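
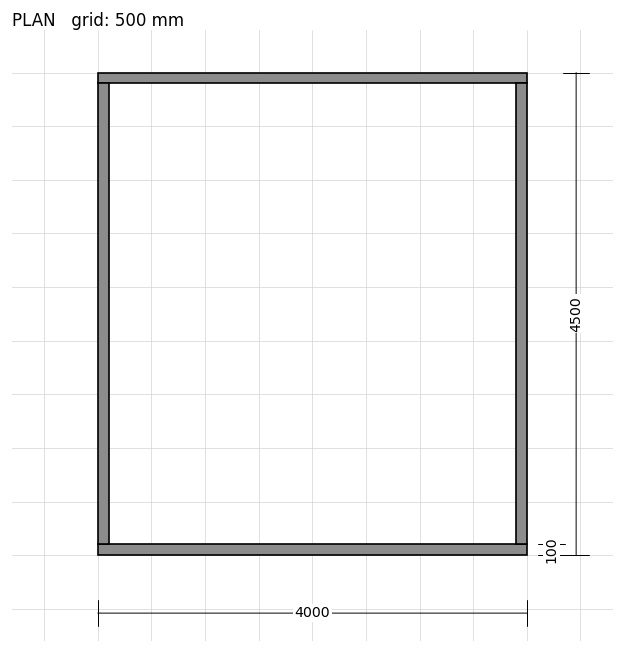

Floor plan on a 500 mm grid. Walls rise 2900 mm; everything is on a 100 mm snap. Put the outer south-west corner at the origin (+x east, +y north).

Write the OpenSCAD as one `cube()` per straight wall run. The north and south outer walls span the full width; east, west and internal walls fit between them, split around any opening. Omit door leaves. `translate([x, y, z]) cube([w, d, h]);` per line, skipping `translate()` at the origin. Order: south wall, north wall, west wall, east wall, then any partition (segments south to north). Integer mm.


cube([4000, 100, 2900]);
translate([0, 4400, 0]) cube([4000, 100, 2900]);
translate([0, 100, 0]) cube([100, 4300, 2900]);
translate([3900, 100, 0]) cube([100, 4300, 2900]);


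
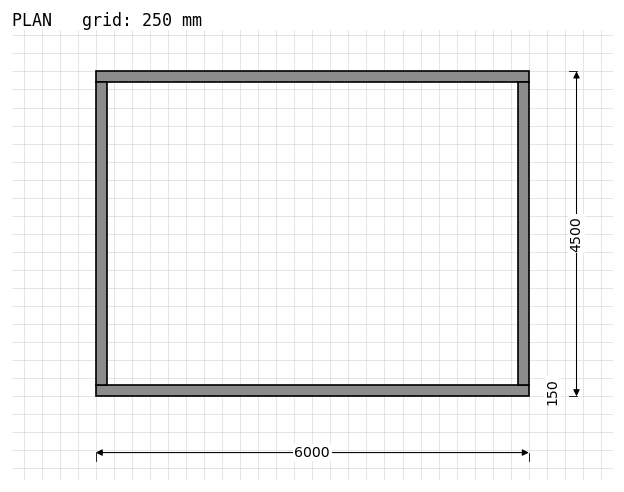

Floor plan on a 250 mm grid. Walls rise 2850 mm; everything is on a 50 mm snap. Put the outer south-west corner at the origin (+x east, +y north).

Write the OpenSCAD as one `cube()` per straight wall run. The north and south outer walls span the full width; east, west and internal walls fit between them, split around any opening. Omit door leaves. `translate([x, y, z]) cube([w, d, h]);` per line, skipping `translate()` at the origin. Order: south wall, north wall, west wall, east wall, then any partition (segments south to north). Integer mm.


cube([6000, 150, 2850]);
translate([0, 4350, 0]) cube([6000, 150, 2850]);
translate([0, 150, 0]) cube([150, 4200, 2850]);
translate([5850, 150, 0]) cube([150, 4200, 2850]);


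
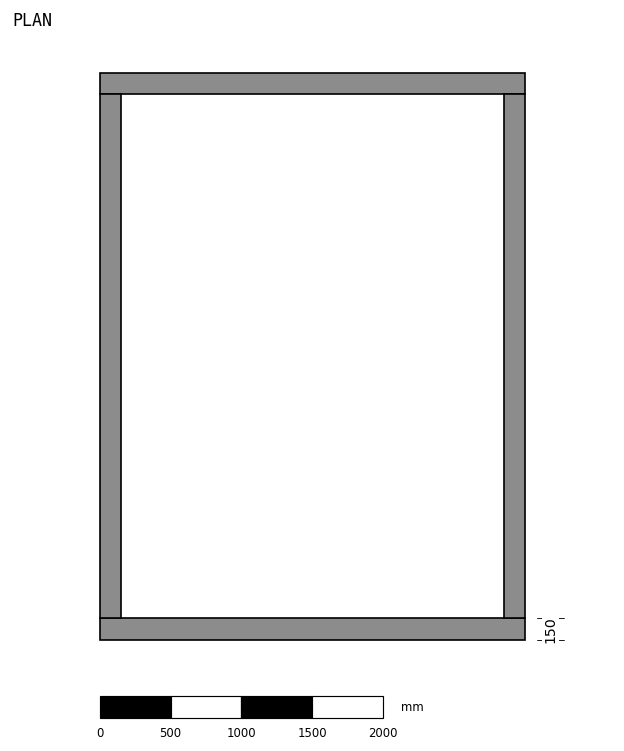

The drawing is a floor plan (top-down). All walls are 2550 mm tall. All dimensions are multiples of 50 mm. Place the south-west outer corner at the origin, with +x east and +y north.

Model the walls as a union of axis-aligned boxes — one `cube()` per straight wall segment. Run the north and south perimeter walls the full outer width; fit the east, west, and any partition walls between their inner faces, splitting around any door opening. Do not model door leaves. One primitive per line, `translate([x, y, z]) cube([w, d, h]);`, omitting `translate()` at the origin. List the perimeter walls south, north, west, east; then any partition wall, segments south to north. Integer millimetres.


cube([3000, 150, 2550]);
translate([0, 3850, 0]) cube([3000, 150, 2550]);
translate([0, 150, 0]) cube([150, 3700, 2550]);
translate([2850, 150, 0]) cube([150, 3700, 2550]);


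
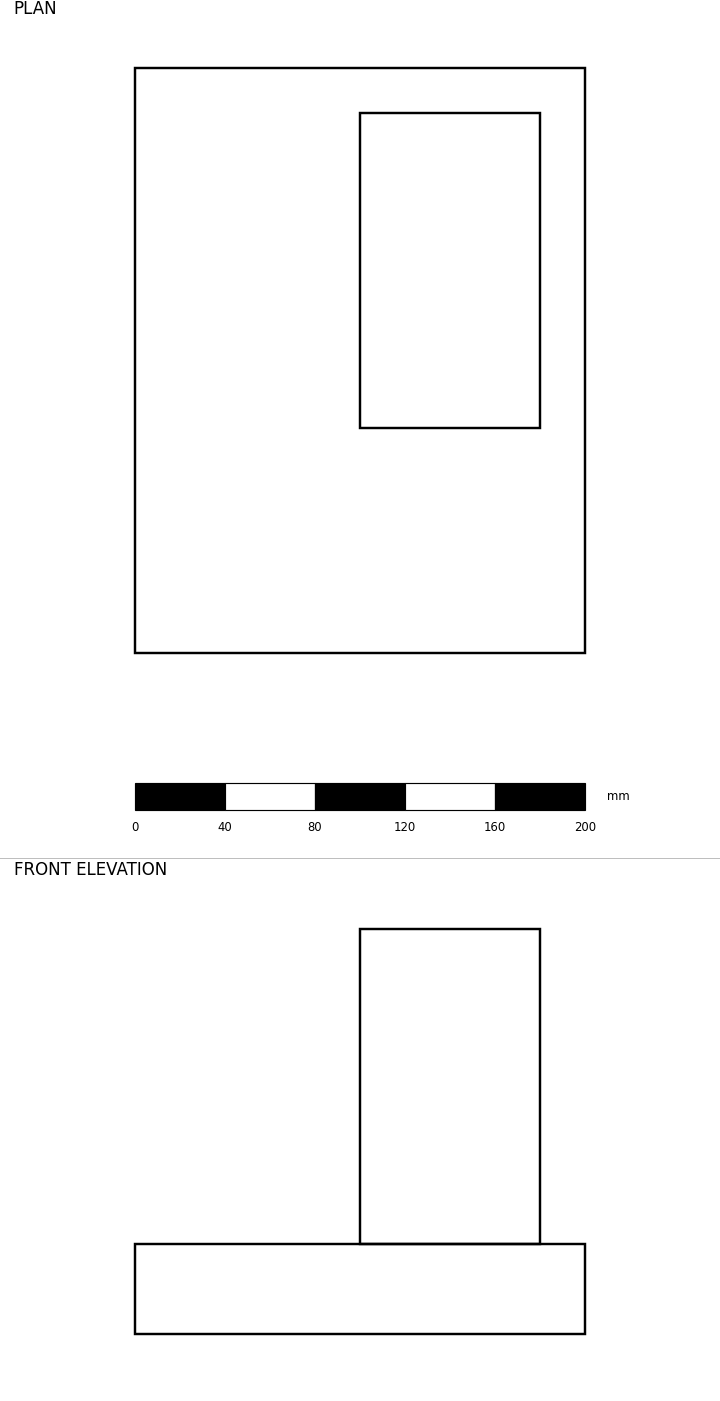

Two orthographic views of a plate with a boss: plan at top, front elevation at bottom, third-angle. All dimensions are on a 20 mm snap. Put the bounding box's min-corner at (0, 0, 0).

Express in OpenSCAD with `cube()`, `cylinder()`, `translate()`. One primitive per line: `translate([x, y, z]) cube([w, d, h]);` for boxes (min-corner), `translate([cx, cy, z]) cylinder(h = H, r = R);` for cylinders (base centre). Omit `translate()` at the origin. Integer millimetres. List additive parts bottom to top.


cube([200, 260, 40]);
translate([100, 100, 40]) cube([80, 140, 140]);


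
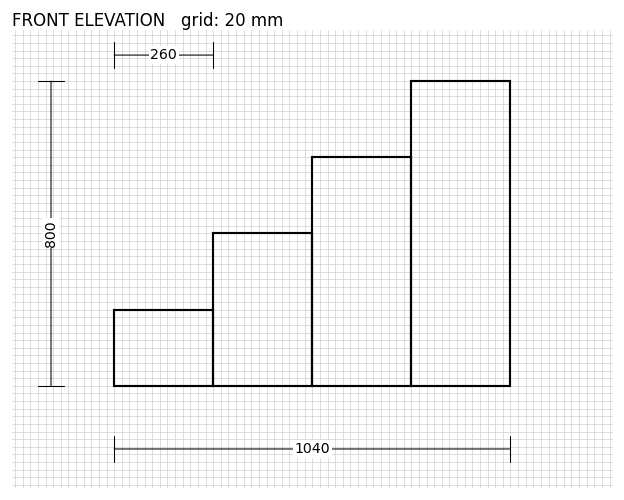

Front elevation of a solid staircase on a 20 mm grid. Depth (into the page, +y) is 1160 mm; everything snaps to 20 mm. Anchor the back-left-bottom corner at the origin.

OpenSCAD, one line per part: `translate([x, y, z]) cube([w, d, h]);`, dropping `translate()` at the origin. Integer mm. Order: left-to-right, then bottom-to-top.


cube([260, 1160, 200]);
translate([260, 0, 0]) cube([260, 1160, 400]);
translate([520, 0, 0]) cube([260, 1160, 600]);
translate([780, 0, 0]) cube([260, 1160, 800]);


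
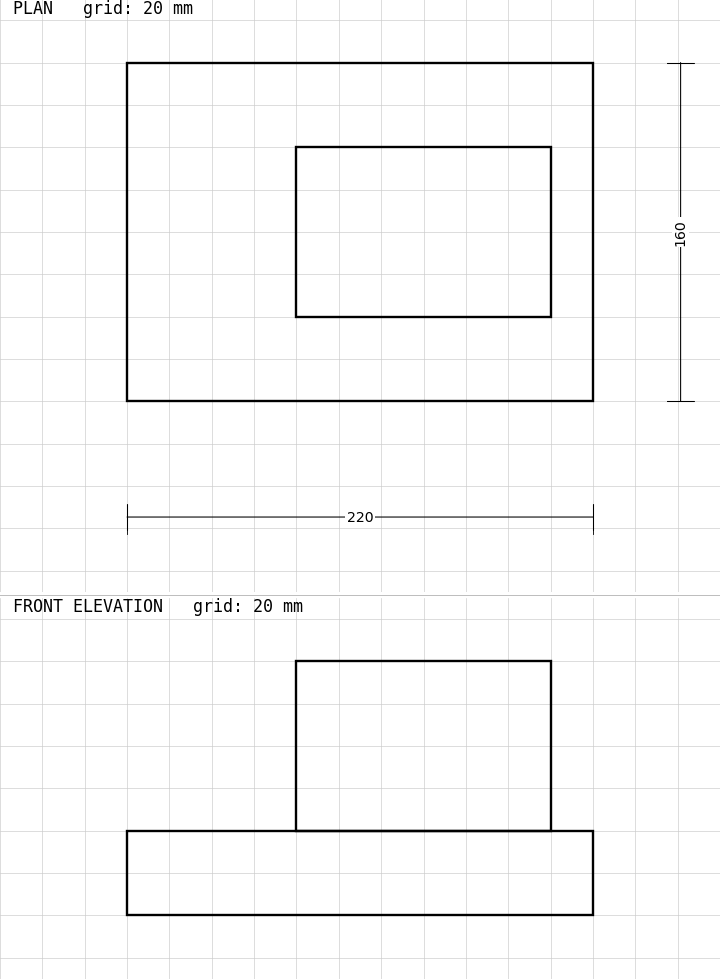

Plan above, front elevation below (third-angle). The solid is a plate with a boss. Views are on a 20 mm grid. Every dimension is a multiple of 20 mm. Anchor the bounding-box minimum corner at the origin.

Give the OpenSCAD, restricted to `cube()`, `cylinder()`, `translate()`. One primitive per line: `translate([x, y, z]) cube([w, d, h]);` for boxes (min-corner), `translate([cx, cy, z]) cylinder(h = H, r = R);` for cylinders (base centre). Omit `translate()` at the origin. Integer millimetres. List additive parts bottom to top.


cube([220, 160, 40]);
translate([80, 40, 40]) cube([120, 80, 80]);


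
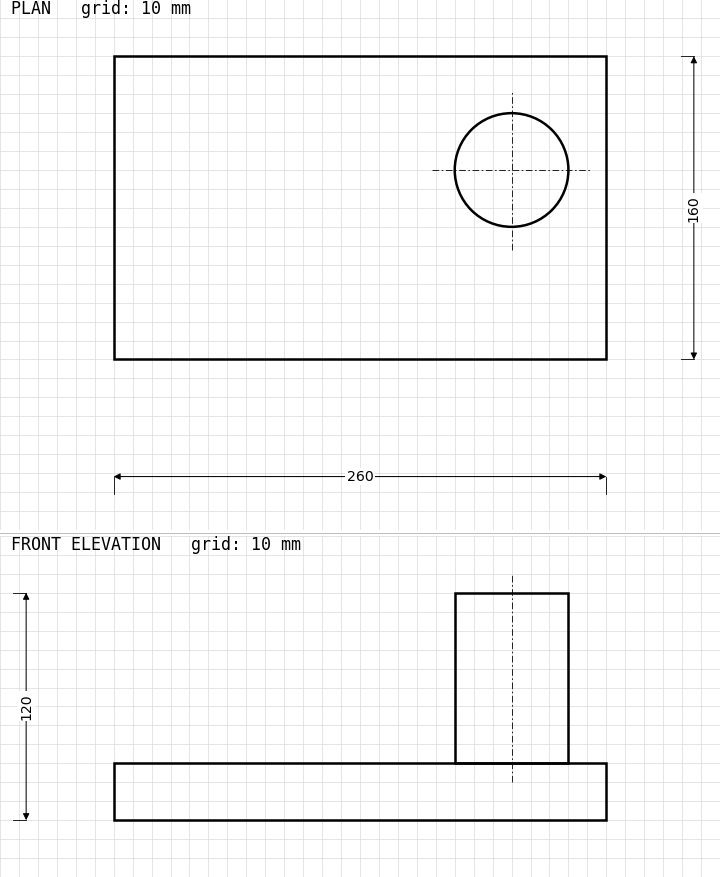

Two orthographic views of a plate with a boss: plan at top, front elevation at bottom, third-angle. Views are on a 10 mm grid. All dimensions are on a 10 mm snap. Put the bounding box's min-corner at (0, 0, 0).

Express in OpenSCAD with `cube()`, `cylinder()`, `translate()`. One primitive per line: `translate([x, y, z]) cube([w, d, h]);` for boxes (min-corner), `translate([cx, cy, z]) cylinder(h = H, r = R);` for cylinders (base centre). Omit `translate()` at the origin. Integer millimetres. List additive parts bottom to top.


cube([260, 160, 30]);
translate([210, 100, 30]) cylinder(h = 90, r = 30);


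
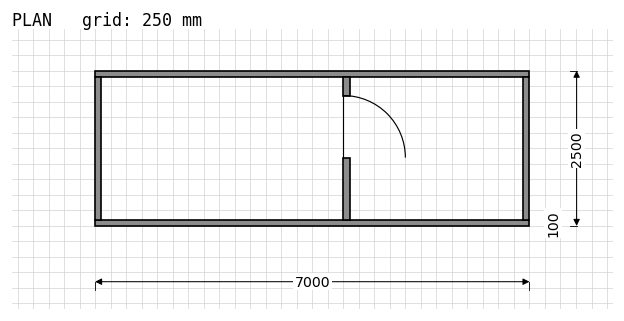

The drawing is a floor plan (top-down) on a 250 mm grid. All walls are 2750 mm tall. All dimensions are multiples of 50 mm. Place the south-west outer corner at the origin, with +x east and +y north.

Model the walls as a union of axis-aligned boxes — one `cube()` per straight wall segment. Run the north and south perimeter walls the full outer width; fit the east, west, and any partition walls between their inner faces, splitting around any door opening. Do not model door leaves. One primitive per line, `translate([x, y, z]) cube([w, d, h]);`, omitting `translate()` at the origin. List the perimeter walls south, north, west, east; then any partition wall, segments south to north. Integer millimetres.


cube([7000, 100, 2750]);
translate([0, 2400, 0]) cube([7000, 100, 2750]);
translate([0, 100, 0]) cube([100, 2300, 2750]);
translate([6900, 100, 0]) cube([100, 2300, 2750]);
translate([4000, 100, 0]) cube([100, 1000, 2750]);
translate([4000, 2100, 0]) cube([100, 300, 2750]);


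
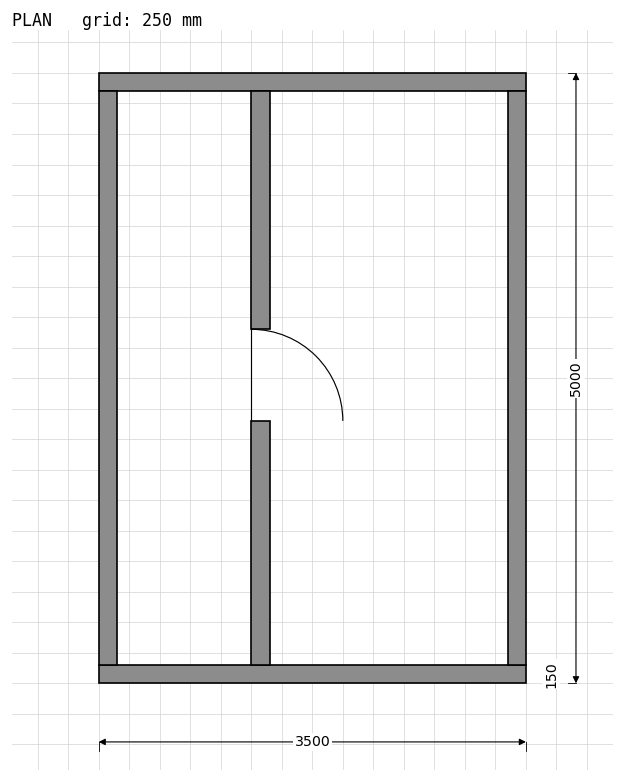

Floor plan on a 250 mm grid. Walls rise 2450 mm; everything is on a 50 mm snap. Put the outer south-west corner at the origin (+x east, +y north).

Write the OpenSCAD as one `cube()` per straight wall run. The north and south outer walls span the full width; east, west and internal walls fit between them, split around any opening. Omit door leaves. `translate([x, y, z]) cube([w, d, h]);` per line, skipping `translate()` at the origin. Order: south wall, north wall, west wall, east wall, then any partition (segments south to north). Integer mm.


cube([3500, 150, 2450]);
translate([0, 4850, 0]) cube([3500, 150, 2450]);
translate([0, 150, 0]) cube([150, 4700, 2450]);
translate([3350, 150, 0]) cube([150, 4700, 2450]);
translate([1250, 150, 0]) cube([150, 2000, 2450]);
translate([1250, 2900, 0]) cube([150, 1950, 2450]);


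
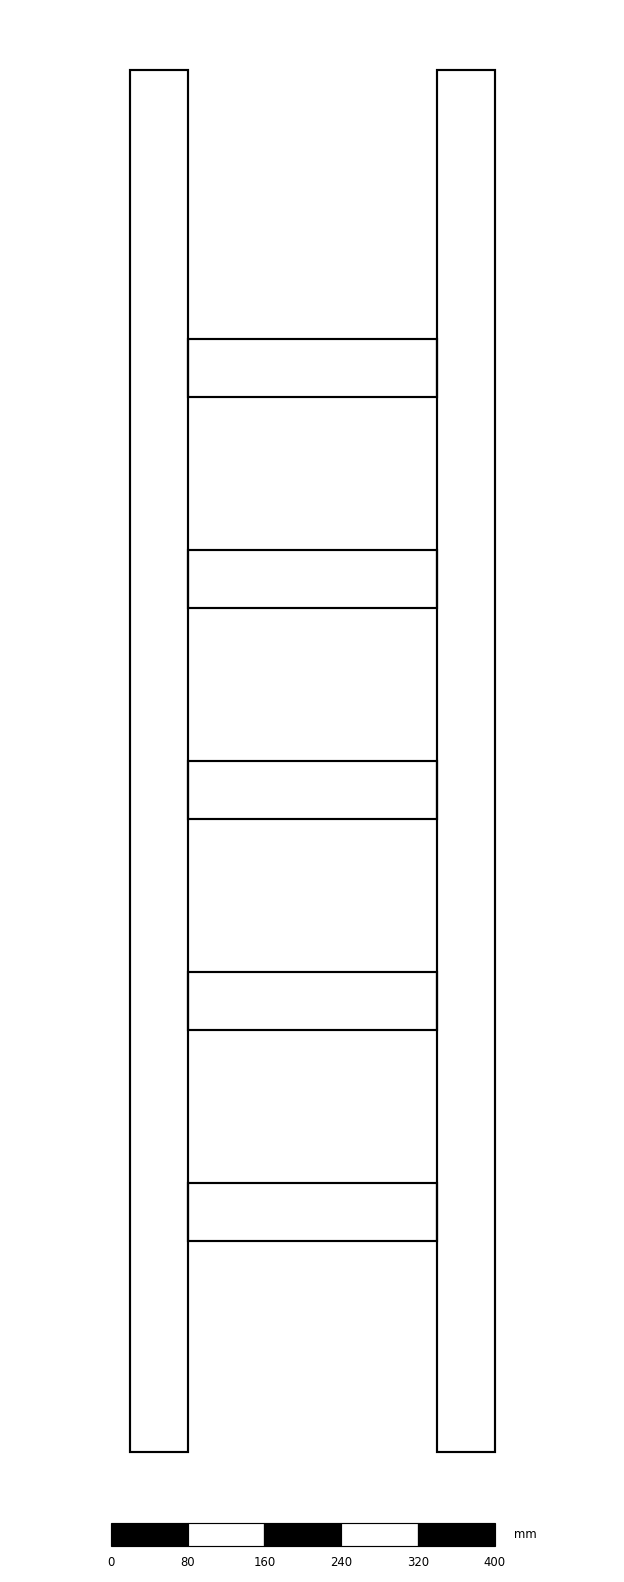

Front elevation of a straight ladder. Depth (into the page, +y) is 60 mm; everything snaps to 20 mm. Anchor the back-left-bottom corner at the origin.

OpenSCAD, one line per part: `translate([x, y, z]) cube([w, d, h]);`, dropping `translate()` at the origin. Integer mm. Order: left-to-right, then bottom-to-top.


cube([60, 60, 1440]);
translate([60, 0, 220]) cube([260, 60, 60]);
translate([60, 0, 440]) cube([260, 60, 60]);
translate([60, 0, 660]) cube([260, 60, 60]);
translate([60, 0, 880]) cube([260, 60, 60]);
translate([60, 0, 1100]) cube([260, 60, 60]);
translate([320, 0, 0]) cube([60, 60, 1440]);


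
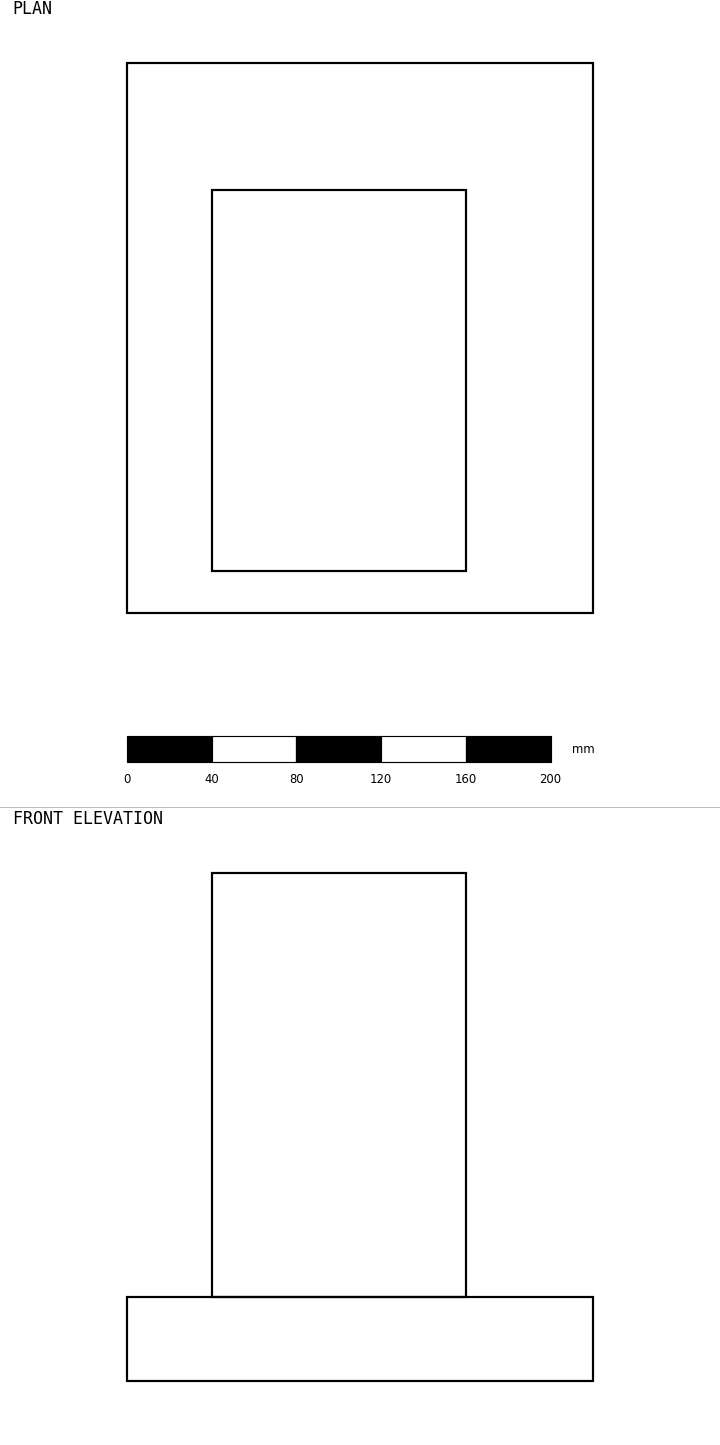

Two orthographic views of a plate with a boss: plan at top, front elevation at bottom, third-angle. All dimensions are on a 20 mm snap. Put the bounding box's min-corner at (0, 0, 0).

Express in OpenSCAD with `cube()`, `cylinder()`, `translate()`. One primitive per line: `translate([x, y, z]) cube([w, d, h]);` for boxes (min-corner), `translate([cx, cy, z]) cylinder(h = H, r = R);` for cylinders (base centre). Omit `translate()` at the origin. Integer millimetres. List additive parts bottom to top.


cube([220, 260, 40]);
translate([40, 20, 40]) cube([120, 180, 200]);


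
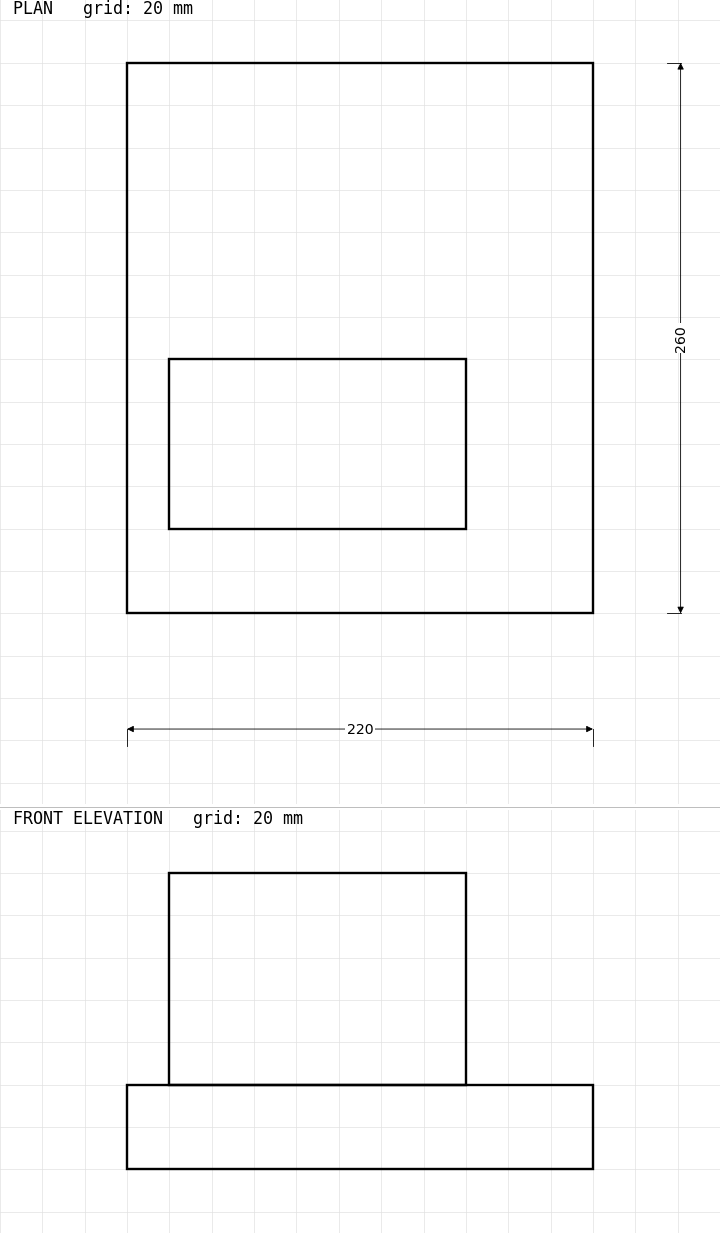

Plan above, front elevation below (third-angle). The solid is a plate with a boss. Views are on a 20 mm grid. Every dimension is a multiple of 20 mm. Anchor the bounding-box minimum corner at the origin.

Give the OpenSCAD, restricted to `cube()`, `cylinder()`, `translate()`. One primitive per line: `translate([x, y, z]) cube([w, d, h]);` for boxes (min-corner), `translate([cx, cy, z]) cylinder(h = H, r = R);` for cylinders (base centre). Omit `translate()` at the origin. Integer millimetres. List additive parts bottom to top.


cube([220, 260, 40]);
translate([20, 40, 40]) cube([140, 80, 100]);


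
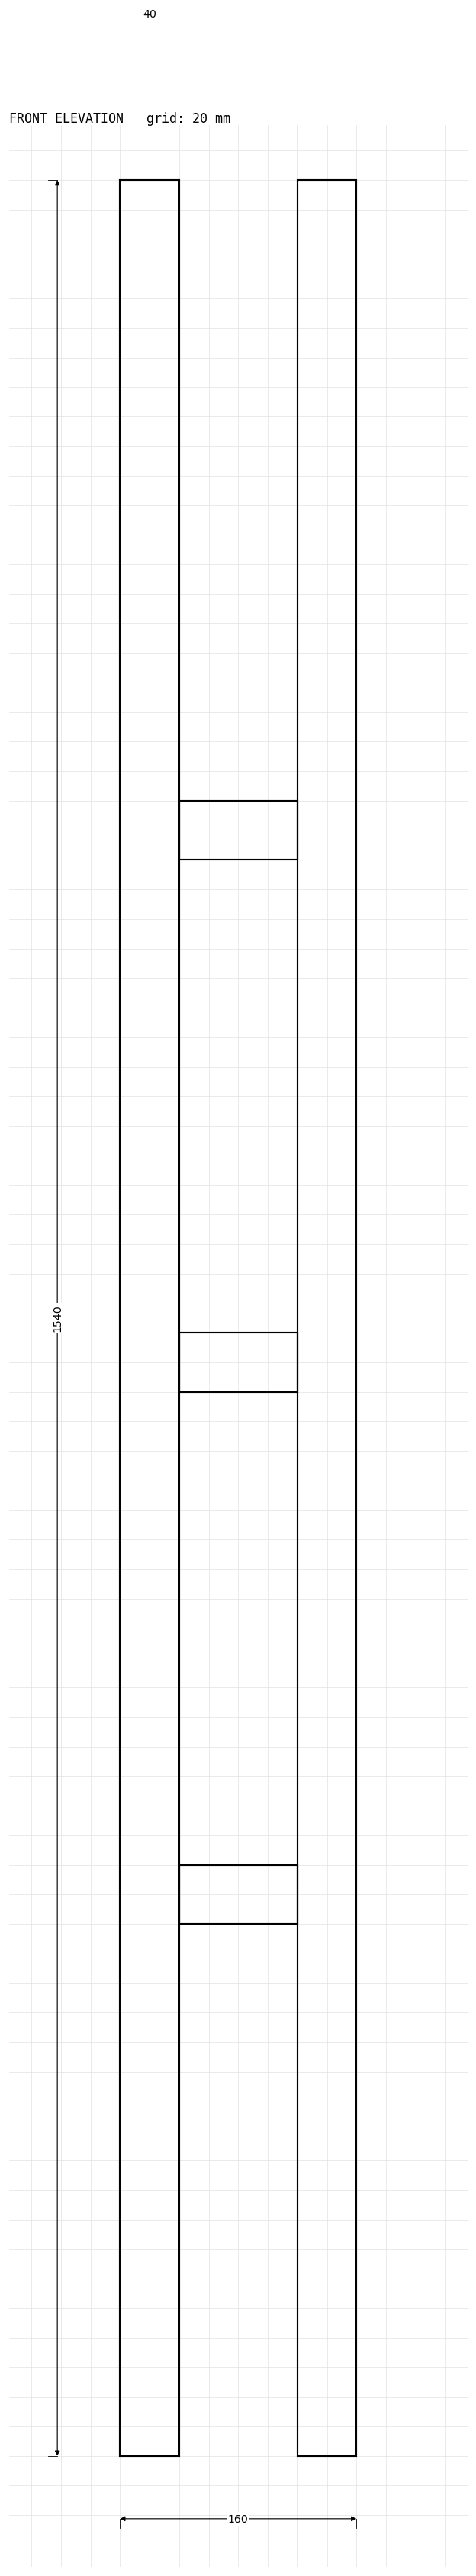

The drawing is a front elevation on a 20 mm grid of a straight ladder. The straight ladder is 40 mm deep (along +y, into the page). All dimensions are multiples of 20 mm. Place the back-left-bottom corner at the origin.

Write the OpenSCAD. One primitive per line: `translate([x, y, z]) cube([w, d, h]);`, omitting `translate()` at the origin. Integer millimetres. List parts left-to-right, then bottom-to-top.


cube([40, 40, 1540]);
translate([40, 0, 360]) cube([80, 40, 40]);
translate([40, 0, 720]) cube([80, 40, 40]);
translate([40, 0, 1080]) cube([80, 40, 40]);
translate([120, 0, 0]) cube([40, 40, 1540]);


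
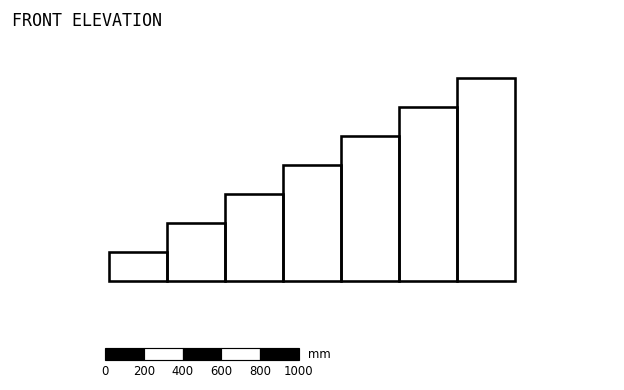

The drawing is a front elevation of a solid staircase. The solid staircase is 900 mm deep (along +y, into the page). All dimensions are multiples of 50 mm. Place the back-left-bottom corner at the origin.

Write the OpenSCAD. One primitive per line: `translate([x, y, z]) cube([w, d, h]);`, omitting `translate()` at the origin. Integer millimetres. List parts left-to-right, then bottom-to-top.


cube([300, 900, 150]);
translate([300, 0, 0]) cube([300, 900, 300]);
translate([600, 0, 0]) cube([300, 900, 450]);
translate([900, 0, 0]) cube([300, 900, 600]);
translate([1200, 0, 0]) cube([300, 900, 750]);
translate([1500, 0, 0]) cube([300, 900, 900]);
translate([1800, 0, 0]) cube([300, 900, 1050]);


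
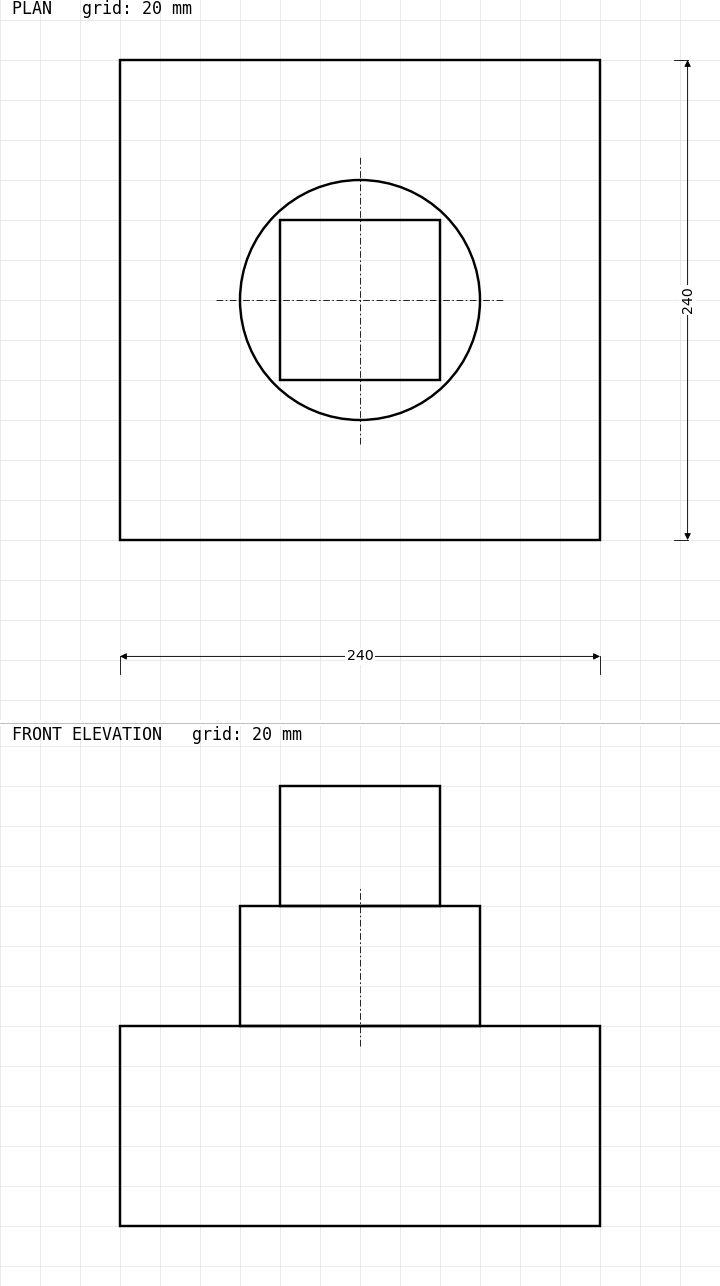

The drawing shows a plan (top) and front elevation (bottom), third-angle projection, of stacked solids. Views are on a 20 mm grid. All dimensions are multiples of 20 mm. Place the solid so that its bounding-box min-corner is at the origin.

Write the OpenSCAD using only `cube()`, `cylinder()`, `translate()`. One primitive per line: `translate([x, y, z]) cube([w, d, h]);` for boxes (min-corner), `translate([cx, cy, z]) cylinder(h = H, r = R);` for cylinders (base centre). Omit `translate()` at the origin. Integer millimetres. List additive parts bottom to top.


cube([240, 240, 100]);
translate([120, 120, 100]) cylinder(h = 60, r = 60);
translate([80, 80, 160]) cube([80, 80, 60]);


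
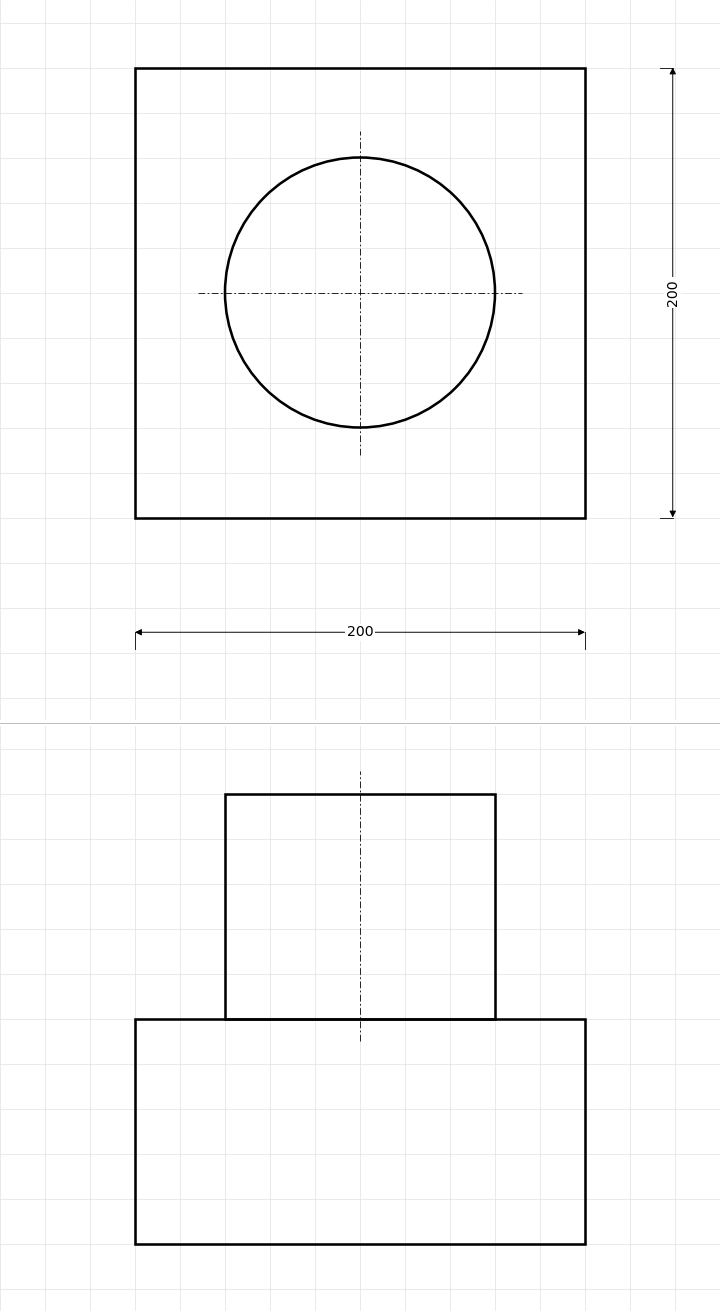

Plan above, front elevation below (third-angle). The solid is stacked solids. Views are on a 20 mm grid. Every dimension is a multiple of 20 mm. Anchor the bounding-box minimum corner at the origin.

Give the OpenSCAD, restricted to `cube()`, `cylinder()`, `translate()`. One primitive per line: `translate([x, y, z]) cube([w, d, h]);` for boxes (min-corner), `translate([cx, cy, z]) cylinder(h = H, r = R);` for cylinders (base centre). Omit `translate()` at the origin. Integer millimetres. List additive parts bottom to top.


cube([200, 200, 100]);
translate([100, 100, 100]) cylinder(h = 100, r = 60);


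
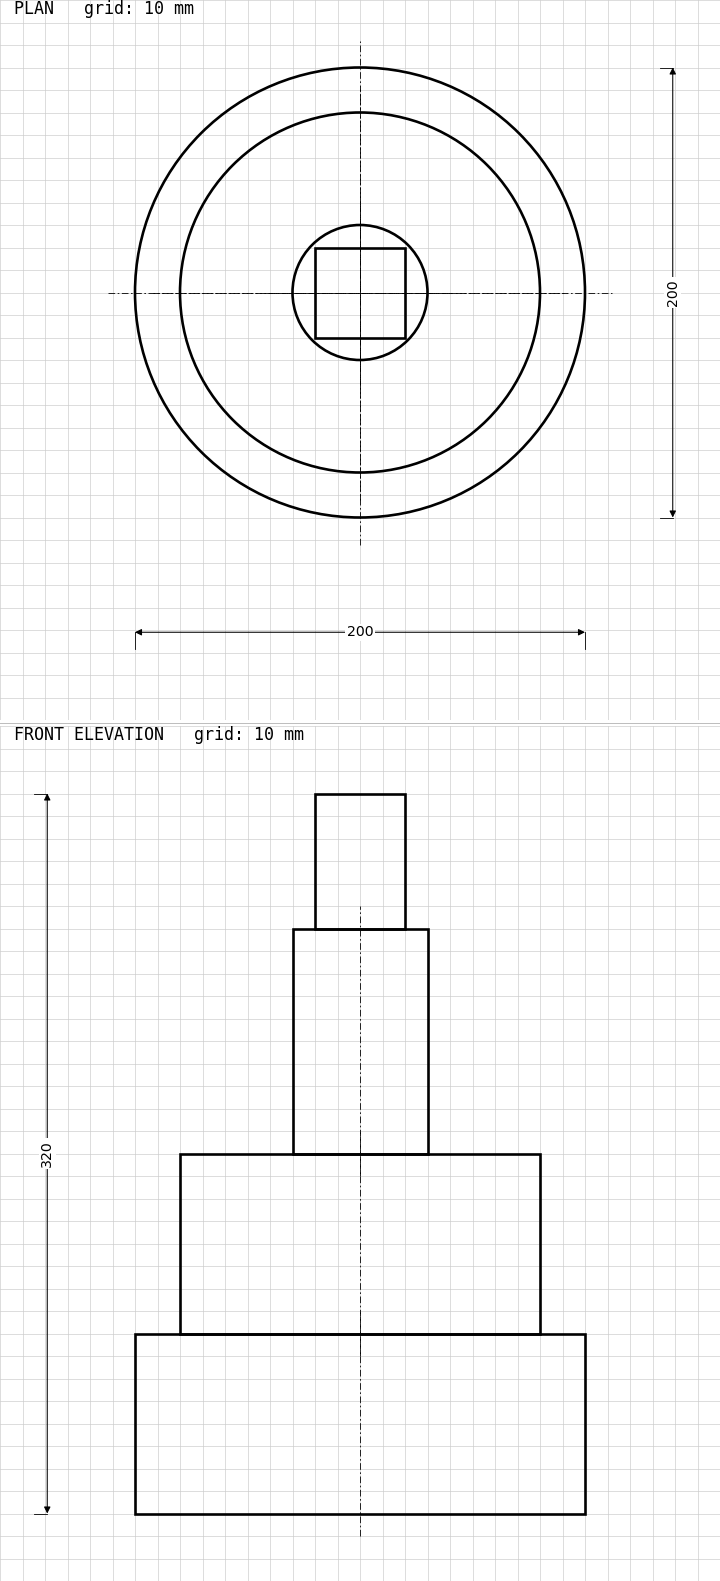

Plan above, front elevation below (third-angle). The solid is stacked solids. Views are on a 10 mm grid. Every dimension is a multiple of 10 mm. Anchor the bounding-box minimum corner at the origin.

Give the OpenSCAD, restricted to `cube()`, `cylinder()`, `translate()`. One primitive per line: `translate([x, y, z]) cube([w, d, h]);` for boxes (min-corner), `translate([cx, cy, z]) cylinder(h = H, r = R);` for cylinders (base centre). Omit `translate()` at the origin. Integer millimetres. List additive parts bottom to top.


translate([100, 100, 0]) cylinder(h = 80, r = 100);
translate([100, 100, 80]) cylinder(h = 80, r = 80);
translate([100, 100, 160]) cylinder(h = 100, r = 30);
translate([80, 80, 260]) cube([40, 40, 60]);


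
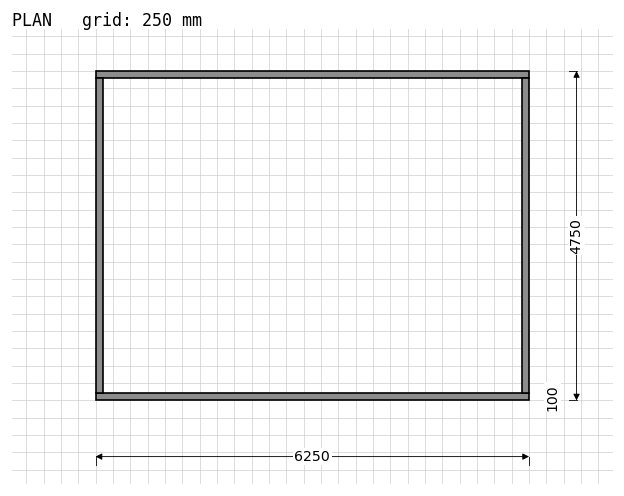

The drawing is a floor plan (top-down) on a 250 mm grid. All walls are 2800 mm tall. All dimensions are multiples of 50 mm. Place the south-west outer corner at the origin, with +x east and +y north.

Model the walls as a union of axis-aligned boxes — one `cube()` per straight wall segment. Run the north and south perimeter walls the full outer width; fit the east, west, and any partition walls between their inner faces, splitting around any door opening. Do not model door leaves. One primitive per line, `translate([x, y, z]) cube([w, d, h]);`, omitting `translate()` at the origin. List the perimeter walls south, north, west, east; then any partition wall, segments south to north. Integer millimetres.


cube([6250, 100, 2800]);
translate([0, 4650, 0]) cube([6250, 100, 2800]);
translate([0, 100, 0]) cube([100, 4550, 2800]);
translate([6150, 100, 0]) cube([100, 4550, 2800]);


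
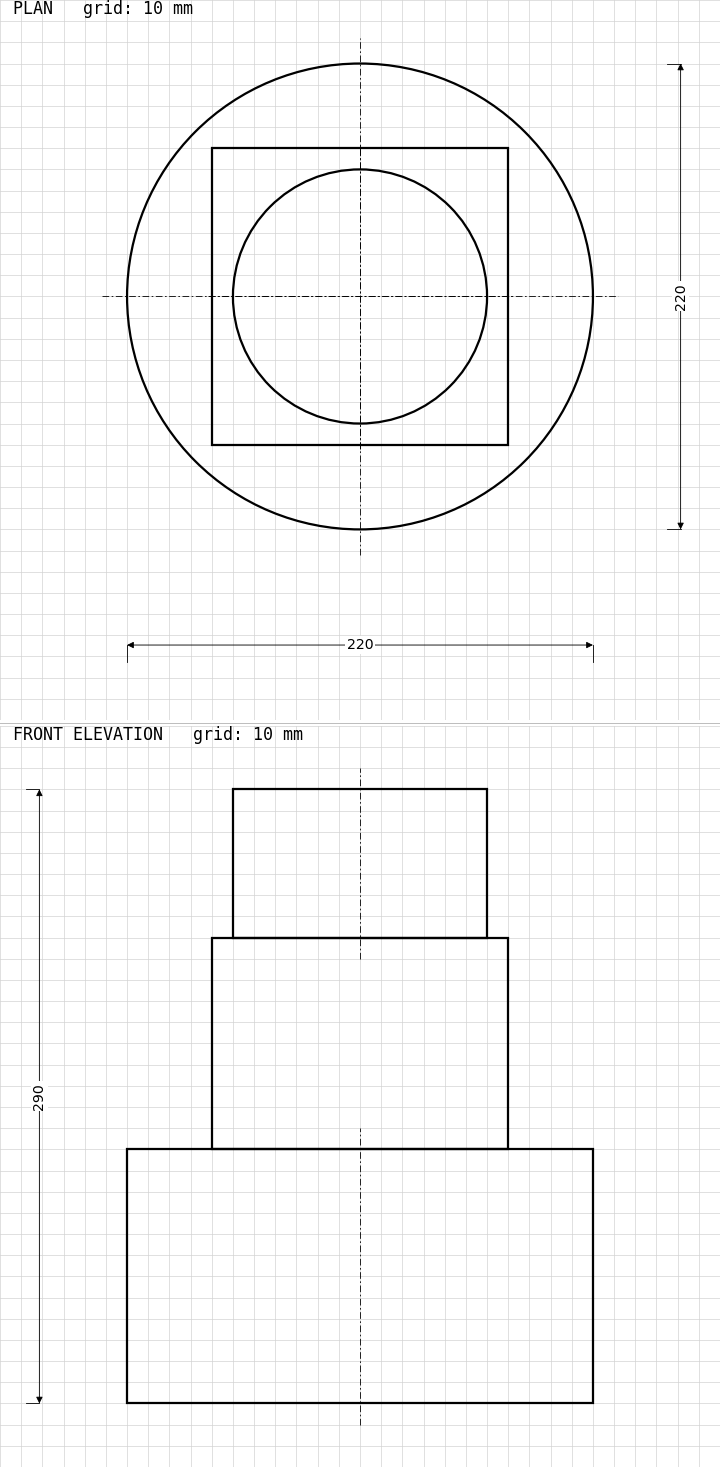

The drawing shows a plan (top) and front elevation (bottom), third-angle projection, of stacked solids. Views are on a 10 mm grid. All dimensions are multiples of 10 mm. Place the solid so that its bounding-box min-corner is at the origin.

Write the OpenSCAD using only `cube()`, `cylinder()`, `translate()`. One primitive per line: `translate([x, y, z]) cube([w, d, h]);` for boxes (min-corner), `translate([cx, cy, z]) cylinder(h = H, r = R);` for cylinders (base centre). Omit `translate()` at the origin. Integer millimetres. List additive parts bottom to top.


translate([110, 110, 0]) cylinder(h = 120, r = 110);
translate([40, 40, 120]) cube([140, 140, 100]);
translate([110, 110, 220]) cylinder(h = 70, r = 60);


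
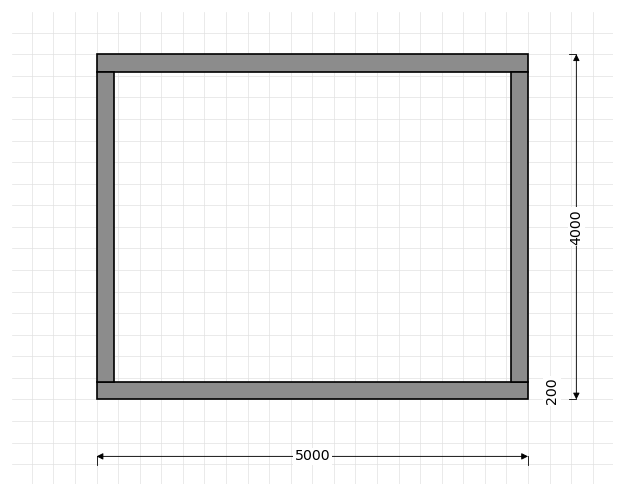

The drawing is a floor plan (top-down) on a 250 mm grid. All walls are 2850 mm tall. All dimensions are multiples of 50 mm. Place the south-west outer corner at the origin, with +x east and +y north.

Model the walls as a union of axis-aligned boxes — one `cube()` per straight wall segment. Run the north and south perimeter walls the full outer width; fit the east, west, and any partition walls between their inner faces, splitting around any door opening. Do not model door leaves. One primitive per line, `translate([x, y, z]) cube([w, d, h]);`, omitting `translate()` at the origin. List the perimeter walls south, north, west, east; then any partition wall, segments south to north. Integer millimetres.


cube([5000, 200, 2850]);
translate([0, 3800, 0]) cube([5000, 200, 2850]);
translate([0, 200, 0]) cube([200, 3600, 2850]);
translate([4800, 200, 0]) cube([200, 3600, 2850]);


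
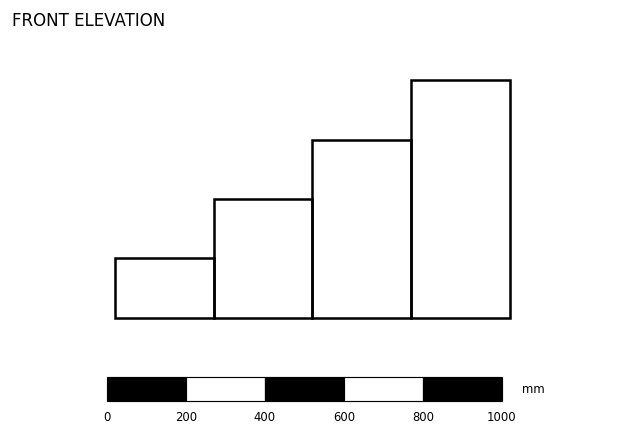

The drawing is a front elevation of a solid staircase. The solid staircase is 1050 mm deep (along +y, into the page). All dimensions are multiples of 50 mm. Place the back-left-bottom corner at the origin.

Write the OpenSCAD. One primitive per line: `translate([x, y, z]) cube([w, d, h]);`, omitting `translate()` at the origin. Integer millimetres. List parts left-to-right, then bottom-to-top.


cube([250, 1050, 150]);
translate([250, 0, 0]) cube([250, 1050, 300]);
translate([500, 0, 0]) cube([250, 1050, 450]);
translate([750, 0, 0]) cube([250, 1050, 600]);


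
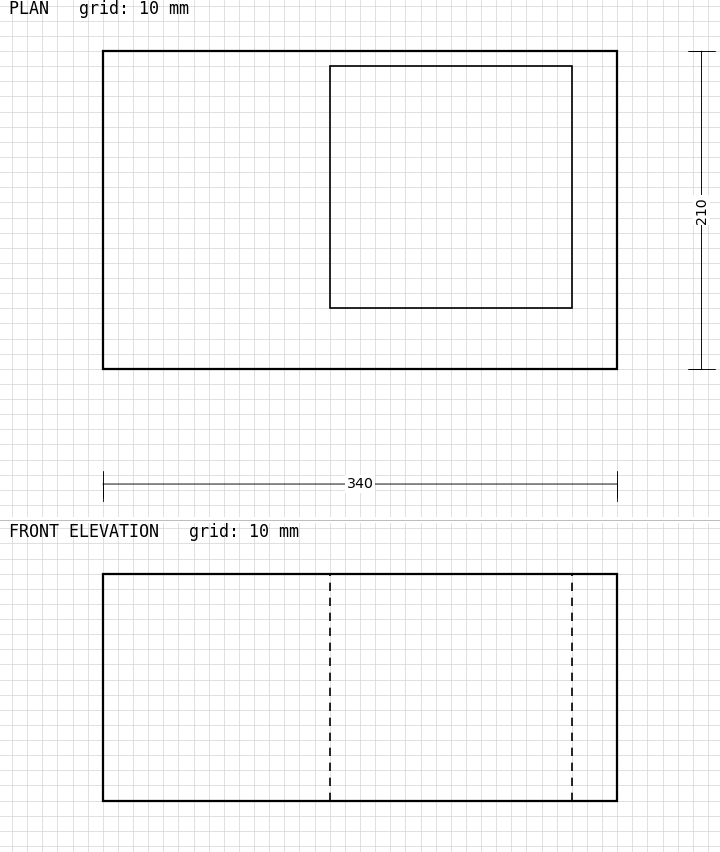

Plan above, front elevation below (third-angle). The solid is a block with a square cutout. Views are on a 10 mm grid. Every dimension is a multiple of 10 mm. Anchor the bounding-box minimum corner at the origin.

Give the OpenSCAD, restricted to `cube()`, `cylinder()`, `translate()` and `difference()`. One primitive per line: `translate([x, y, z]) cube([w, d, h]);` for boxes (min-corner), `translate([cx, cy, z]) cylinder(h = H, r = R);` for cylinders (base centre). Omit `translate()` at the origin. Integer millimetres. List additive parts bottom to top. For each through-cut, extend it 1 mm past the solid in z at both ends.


difference() {
  cube([340, 210, 150]);
  translate([150, 40, -1]) cube([160, 160, 152]);
}


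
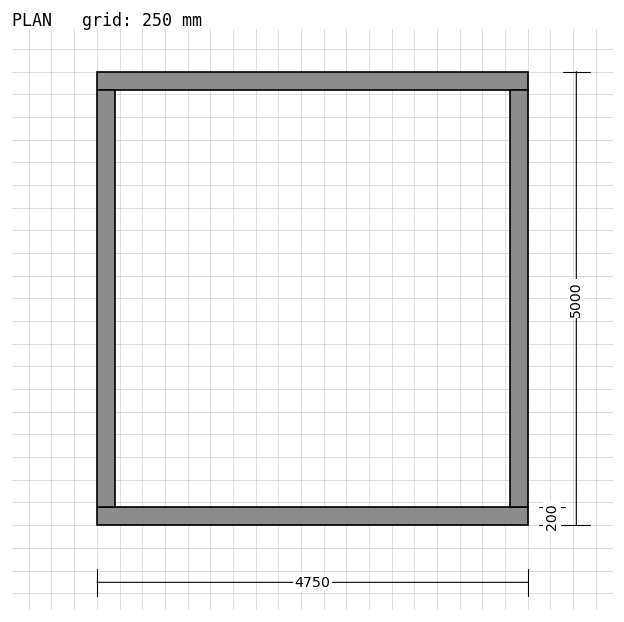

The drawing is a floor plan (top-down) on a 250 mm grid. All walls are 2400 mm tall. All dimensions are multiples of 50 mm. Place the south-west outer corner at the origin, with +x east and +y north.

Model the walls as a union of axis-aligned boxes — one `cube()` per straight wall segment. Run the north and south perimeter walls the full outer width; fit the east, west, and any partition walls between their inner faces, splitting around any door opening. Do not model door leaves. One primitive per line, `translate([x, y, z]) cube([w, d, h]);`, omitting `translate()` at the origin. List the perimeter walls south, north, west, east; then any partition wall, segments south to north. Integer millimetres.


cube([4750, 200, 2400]);
translate([0, 4800, 0]) cube([4750, 200, 2400]);
translate([0, 200, 0]) cube([200, 4600, 2400]);
translate([4550, 200, 0]) cube([200, 4600, 2400]);


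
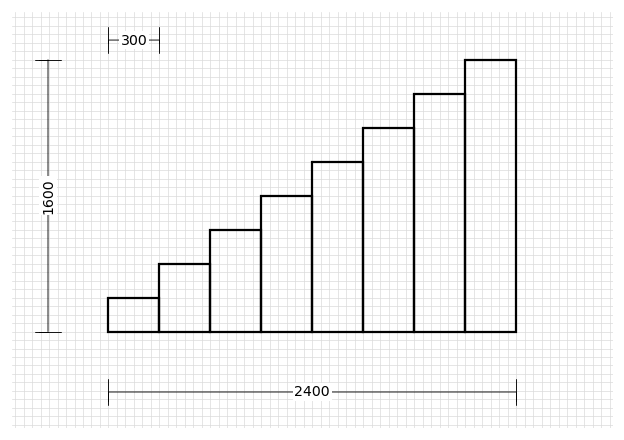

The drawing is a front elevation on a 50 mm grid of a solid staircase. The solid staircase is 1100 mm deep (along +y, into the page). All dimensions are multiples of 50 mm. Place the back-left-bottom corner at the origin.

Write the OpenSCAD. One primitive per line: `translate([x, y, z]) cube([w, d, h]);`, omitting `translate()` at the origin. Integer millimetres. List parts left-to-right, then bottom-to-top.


cube([300, 1100, 200]);
translate([300, 0, 0]) cube([300, 1100, 400]);
translate([600, 0, 0]) cube([300, 1100, 600]);
translate([900, 0, 0]) cube([300, 1100, 800]);
translate([1200, 0, 0]) cube([300, 1100, 1000]);
translate([1500, 0, 0]) cube([300, 1100, 1200]);
translate([1800, 0, 0]) cube([300, 1100, 1400]);
translate([2100, 0, 0]) cube([300, 1100, 1600]);


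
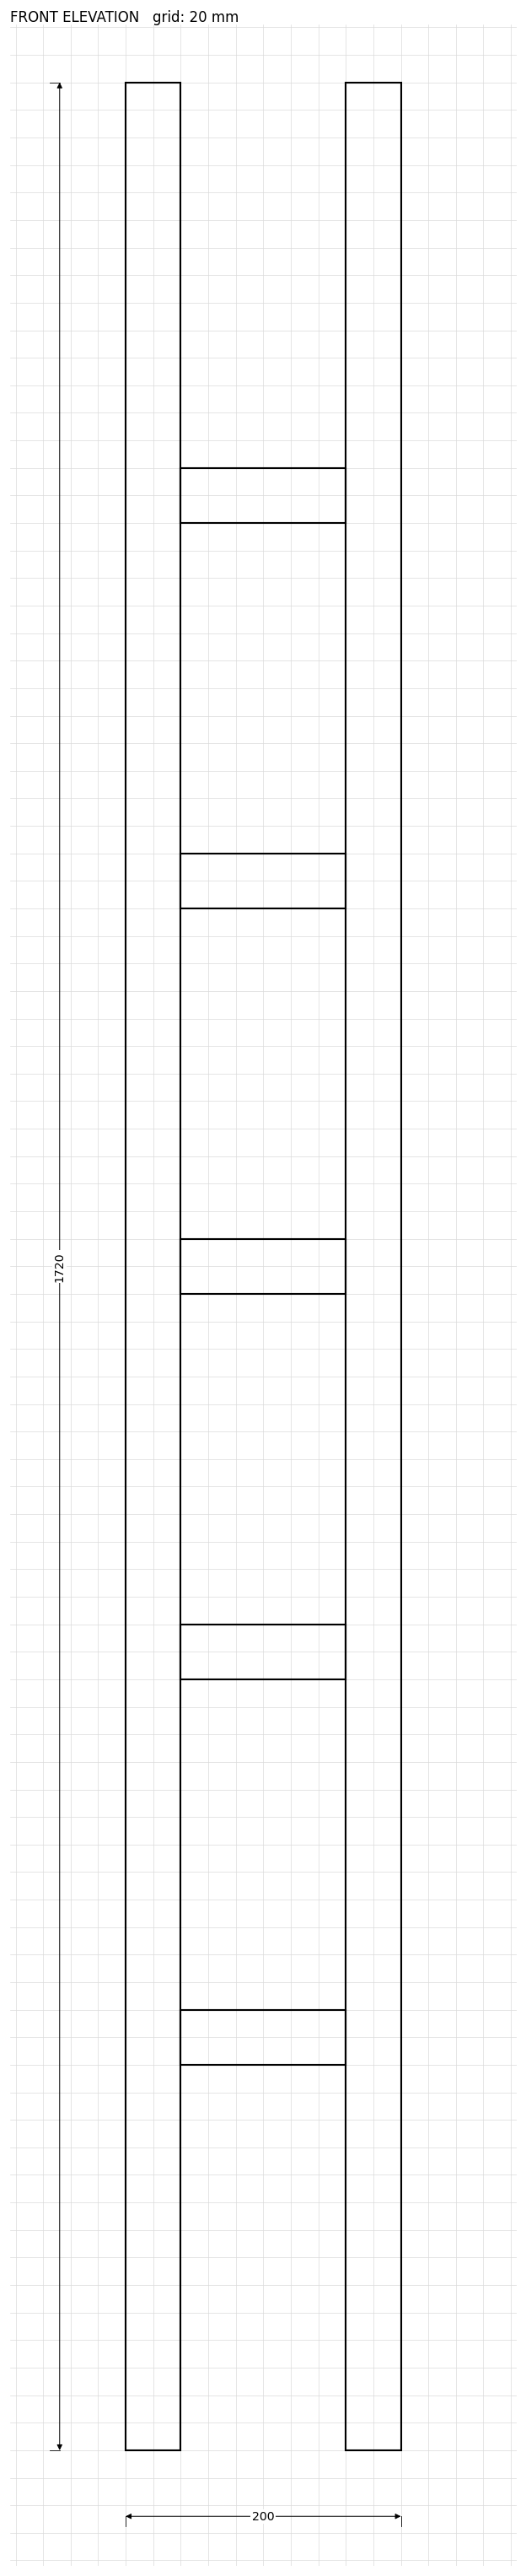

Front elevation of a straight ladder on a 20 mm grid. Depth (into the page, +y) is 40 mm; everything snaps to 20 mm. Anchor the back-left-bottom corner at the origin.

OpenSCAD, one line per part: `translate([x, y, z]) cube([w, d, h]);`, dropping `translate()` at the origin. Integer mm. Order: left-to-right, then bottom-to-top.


cube([40, 40, 1720]);
translate([40, 0, 280]) cube([120, 40, 40]);
translate([40, 0, 560]) cube([120, 40, 40]);
translate([40, 0, 840]) cube([120, 40, 40]);
translate([40, 0, 1120]) cube([120, 40, 40]);
translate([40, 0, 1400]) cube([120, 40, 40]);
translate([160, 0, 0]) cube([40, 40, 1720]);


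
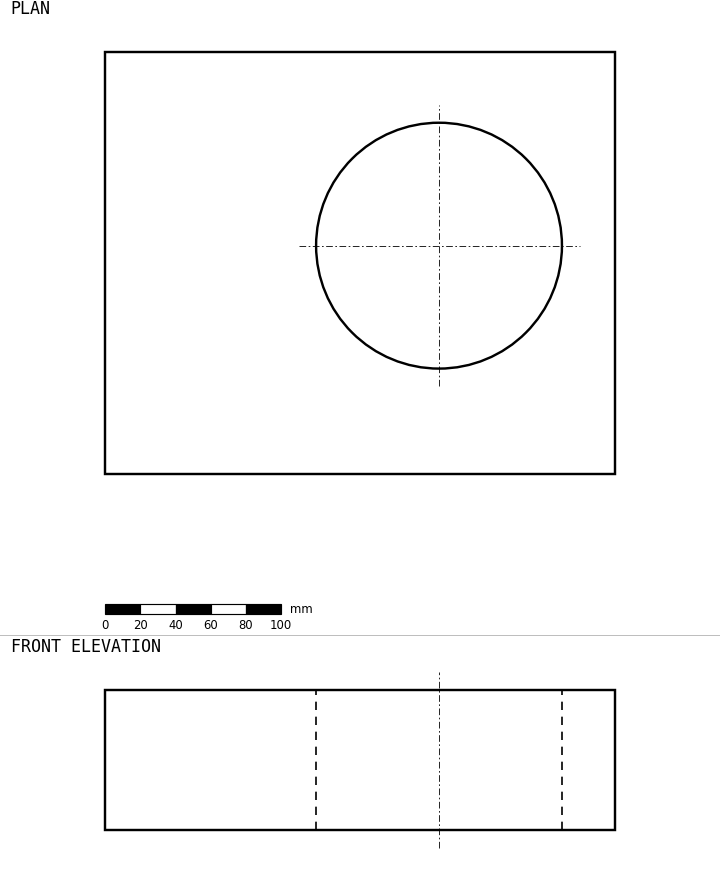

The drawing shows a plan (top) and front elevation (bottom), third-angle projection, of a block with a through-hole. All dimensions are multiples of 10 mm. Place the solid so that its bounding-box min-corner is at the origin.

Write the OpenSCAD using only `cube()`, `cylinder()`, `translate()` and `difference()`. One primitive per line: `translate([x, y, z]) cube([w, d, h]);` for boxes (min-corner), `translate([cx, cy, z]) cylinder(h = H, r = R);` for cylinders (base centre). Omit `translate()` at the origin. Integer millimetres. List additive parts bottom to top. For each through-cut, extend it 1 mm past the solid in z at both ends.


difference() {
  cube([290, 240, 80]);
  translate([190, 130, -1]) cylinder(h = 82, r = 70);
}


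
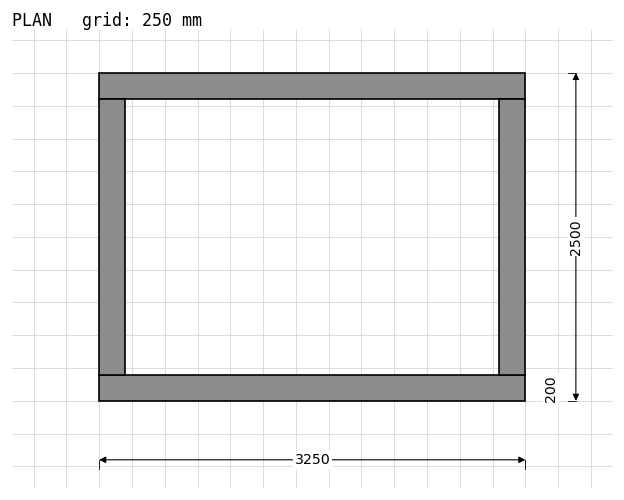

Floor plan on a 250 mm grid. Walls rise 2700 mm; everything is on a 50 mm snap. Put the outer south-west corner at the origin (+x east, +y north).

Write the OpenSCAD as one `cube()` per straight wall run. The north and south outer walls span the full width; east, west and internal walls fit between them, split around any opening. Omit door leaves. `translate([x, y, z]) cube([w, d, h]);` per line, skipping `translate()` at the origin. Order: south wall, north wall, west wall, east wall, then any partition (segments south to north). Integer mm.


cube([3250, 200, 2700]);
translate([0, 2300, 0]) cube([3250, 200, 2700]);
translate([0, 200, 0]) cube([200, 2100, 2700]);
translate([3050, 200, 0]) cube([200, 2100, 2700]);


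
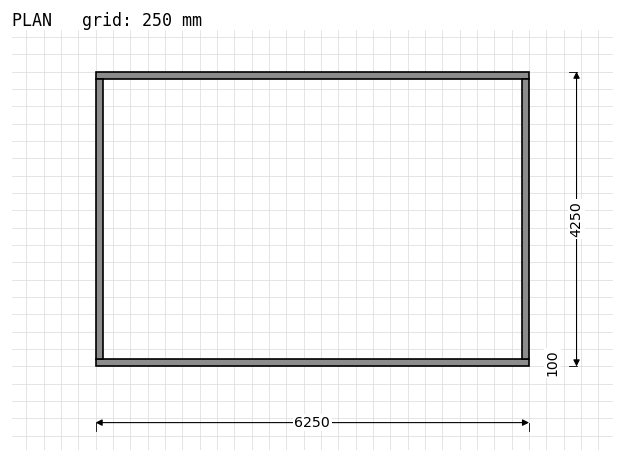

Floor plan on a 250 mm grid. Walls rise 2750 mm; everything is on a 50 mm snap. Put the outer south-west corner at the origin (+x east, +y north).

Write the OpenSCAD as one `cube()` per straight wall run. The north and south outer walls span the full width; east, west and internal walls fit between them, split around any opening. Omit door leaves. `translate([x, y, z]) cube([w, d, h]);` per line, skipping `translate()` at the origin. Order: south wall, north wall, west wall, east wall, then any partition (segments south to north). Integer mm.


cube([6250, 100, 2750]);
translate([0, 4150, 0]) cube([6250, 100, 2750]);
translate([0, 100, 0]) cube([100, 4050, 2750]);
translate([6150, 100, 0]) cube([100, 4050, 2750]);


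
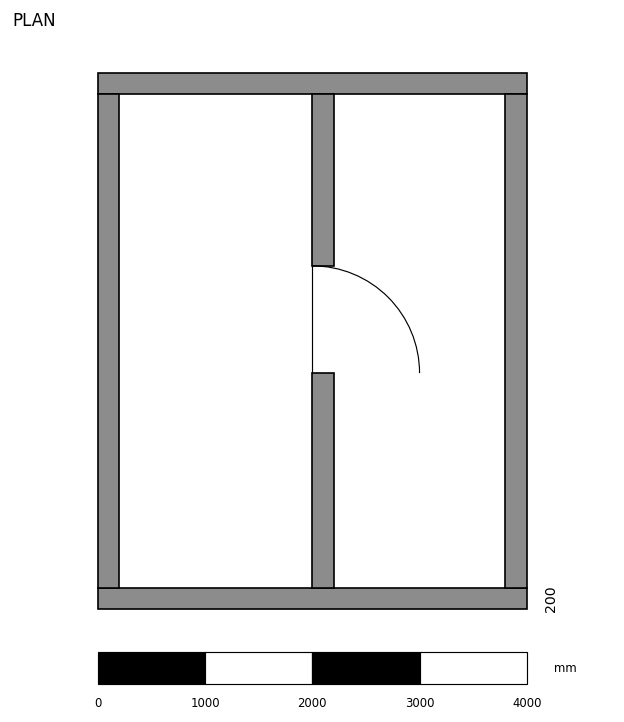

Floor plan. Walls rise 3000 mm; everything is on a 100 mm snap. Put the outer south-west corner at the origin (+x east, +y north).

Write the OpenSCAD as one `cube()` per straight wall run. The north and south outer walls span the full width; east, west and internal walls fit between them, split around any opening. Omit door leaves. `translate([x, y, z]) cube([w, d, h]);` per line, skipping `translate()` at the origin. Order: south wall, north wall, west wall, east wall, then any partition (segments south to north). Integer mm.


cube([4000, 200, 3000]);
translate([0, 4800, 0]) cube([4000, 200, 3000]);
translate([0, 200, 0]) cube([200, 4600, 3000]);
translate([3800, 200, 0]) cube([200, 4600, 3000]);
translate([2000, 200, 0]) cube([200, 2000, 3000]);
translate([2000, 3200, 0]) cube([200, 1600, 3000]);


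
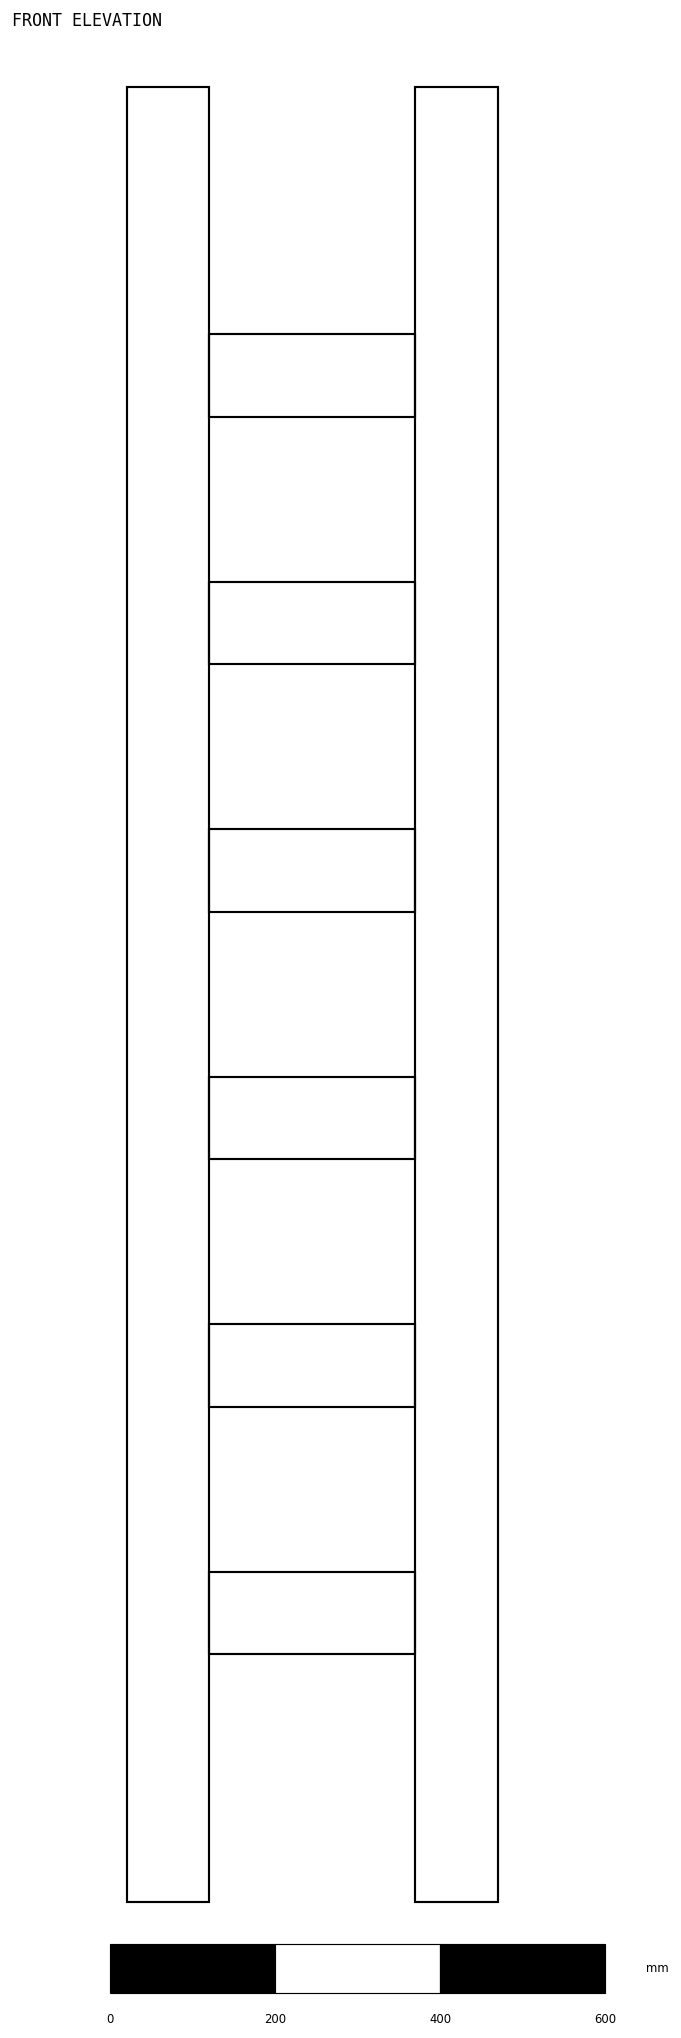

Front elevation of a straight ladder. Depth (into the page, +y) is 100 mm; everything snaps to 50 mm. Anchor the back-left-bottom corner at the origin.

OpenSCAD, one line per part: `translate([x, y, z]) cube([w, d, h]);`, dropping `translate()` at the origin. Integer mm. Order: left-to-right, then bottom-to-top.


cube([100, 100, 2200]);
translate([100, 0, 300]) cube([250, 100, 100]);
translate([100, 0, 600]) cube([250, 100, 100]);
translate([100, 0, 900]) cube([250, 100, 100]);
translate([100, 0, 1200]) cube([250, 100, 100]);
translate([100, 0, 1500]) cube([250, 100, 100]);
translate([100, 0, 1800]) cube([250, 100, 100]);
translate([350, 0, 0]) cube([100, 100, 2200]);


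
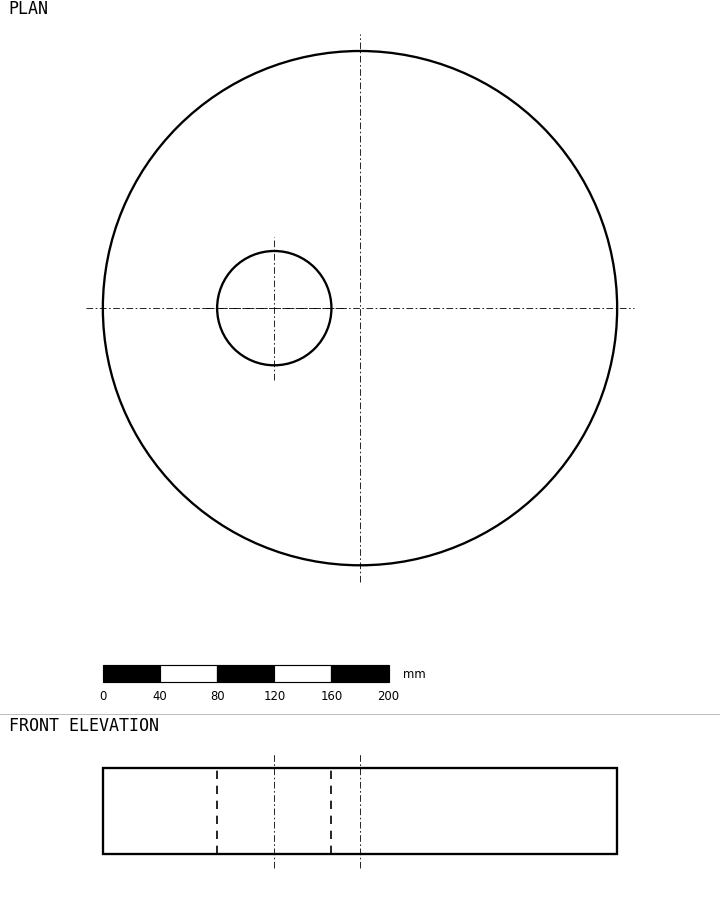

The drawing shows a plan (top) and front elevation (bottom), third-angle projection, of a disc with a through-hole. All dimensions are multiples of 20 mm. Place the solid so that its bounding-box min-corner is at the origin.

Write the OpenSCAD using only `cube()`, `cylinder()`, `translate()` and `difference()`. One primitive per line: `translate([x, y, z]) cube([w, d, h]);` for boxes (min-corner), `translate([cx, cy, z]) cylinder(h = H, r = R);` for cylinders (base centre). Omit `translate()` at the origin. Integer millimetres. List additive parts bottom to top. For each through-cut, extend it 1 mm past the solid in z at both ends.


difference() {
  translate([180, 180, 0]) cylinder(h = 60, r = 180);
  translate([120, 180, -1]) cylinder(h = 62, r = 40);
}


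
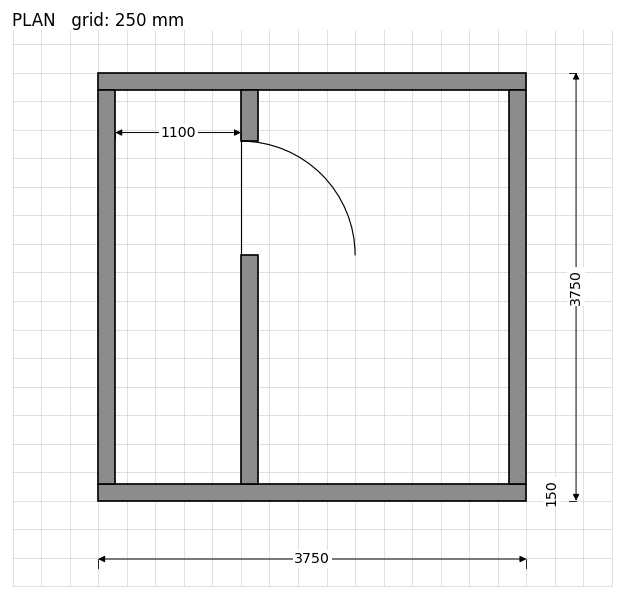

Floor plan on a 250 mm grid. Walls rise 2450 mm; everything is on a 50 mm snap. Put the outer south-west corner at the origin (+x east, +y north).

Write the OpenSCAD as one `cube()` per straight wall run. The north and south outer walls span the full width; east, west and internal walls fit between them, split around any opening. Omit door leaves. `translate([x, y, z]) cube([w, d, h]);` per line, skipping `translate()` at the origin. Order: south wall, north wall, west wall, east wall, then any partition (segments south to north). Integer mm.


cube([3750, 150, 2450]);
translate([0, 3600, 0]) cube([3750, 150, 2450]);
translate([0, 150, 0]) cube([150, 3450, 2450]);
translate([3600, 150, 0]) cube([150, 3450, 2450]);
translate([1250, 150, 0]) cube([150, 2000, 2450]);
translate([1250, 3150, 0]) cube([150, 450, 2450]);


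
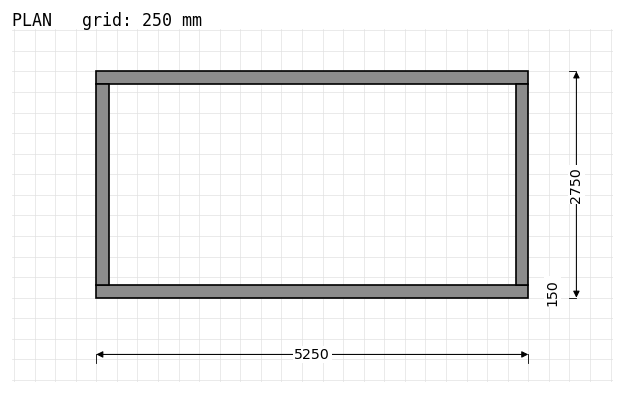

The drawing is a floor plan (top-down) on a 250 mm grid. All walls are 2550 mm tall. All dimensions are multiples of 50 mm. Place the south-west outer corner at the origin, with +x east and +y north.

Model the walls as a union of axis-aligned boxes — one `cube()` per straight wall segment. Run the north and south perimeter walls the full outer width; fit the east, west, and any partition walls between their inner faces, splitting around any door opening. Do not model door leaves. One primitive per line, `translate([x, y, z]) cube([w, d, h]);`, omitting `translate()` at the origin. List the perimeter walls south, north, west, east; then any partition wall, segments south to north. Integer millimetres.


cube([5250, 150, 2550]);
translate([0, 2600, 0]) cube([5250, 150, 2550]);
translate([0, 150, 0]) cube([150, 2450, 2550]);
translate([5100, 150, 0]) cube([150, 2450, 2550]);


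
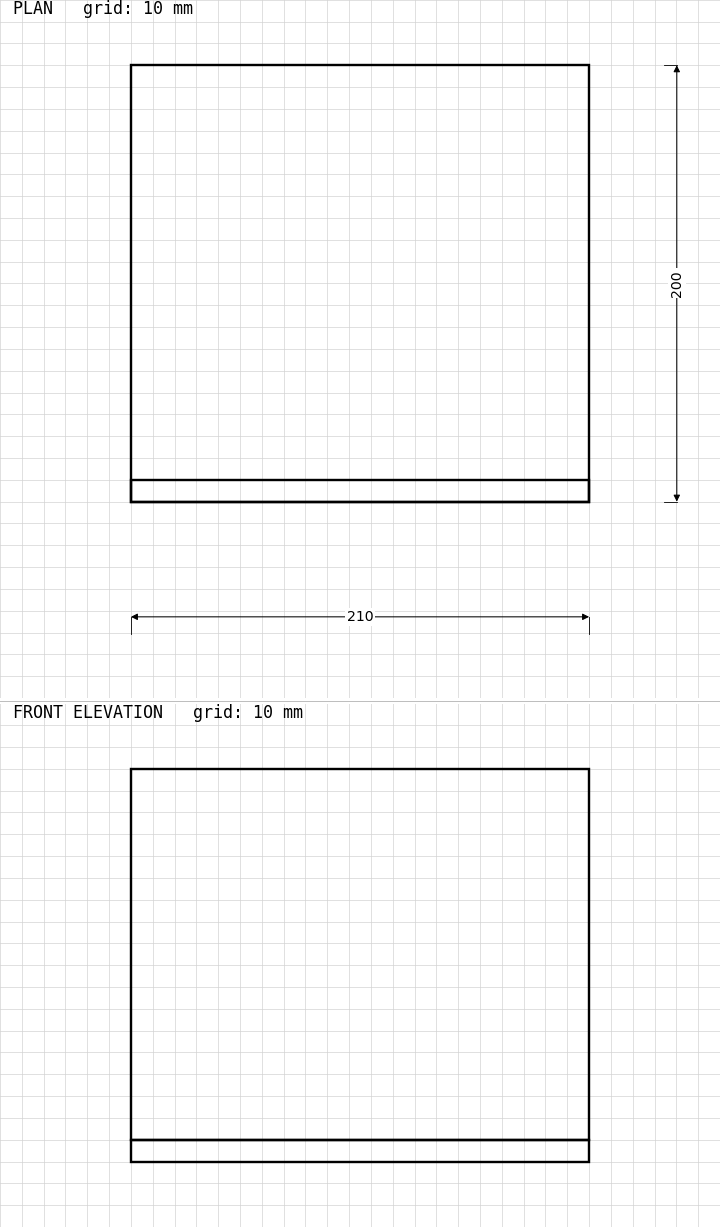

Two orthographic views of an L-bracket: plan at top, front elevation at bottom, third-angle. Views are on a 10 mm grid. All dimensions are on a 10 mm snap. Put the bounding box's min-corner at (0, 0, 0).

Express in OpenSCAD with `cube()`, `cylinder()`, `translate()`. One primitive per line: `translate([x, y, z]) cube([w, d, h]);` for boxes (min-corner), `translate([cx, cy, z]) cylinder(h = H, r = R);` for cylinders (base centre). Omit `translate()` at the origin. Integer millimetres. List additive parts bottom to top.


cube([210, 200, 10]);
translate([0, 0, 10]) cube([210, 10, 170]);


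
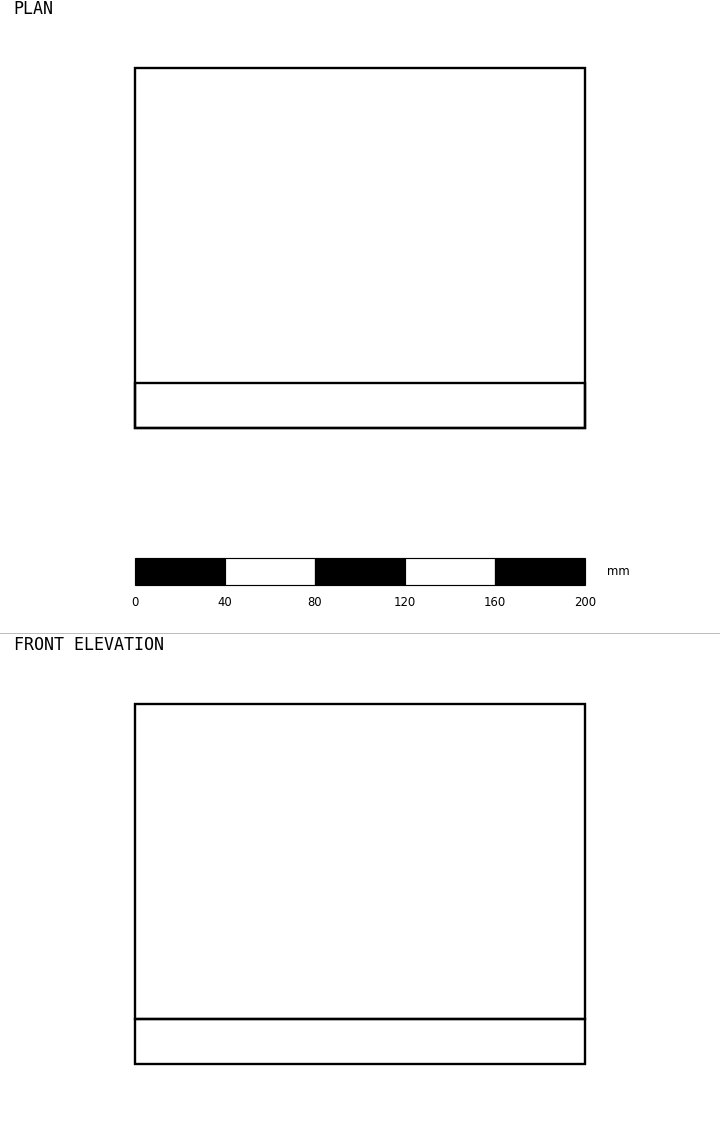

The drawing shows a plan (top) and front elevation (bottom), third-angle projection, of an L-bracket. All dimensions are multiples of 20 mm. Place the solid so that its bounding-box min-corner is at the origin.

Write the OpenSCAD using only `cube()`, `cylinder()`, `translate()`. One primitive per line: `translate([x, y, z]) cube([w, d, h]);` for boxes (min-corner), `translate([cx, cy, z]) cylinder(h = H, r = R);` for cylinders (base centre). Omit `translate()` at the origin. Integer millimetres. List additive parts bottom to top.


cube([200, 160, 20]);
translate([0, 0, 20]) cube([200, 20, 140]);
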